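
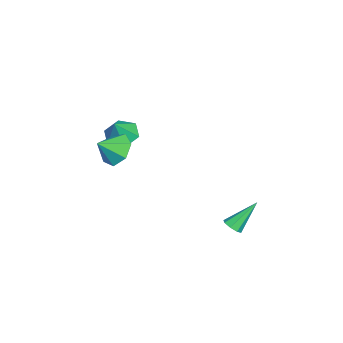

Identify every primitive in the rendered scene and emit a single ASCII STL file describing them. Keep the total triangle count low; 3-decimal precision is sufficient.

solid 
facet normal 0.364 -0.579 -0.730
outer loop
vertex 1.334 3.399 -2.399
vertex 0.838 3.1 -2.409
vertex 1.038 3.57 -2.682
endloop
endfacet
facet normal 0.532 0.845 -0.046
outer loop
vertex 1.334 3.399 -2.399
vertex 1.038 3.57 -2.682
vertex 0.122 4.24 -0.971
endloop
endfacet
facet normal 0.363 -0.579 -0.730
outer loop
vertex 1.038 3.57 -2.682
vertex 0.838 3.1 -2.409
vertex 0.625 3.466 -2.805
endloop
endfacet
facet normal -0.106 0.905 -0.411
outer loop
vertex 1.038 3.57 -2.682
vertex 0.625 3.466 -2.805
vertex 0.122 4.24 -0.971
endloop
endfacet
facet normal 0.363 -0.579 -0.730
outer loop
vertex 0.625 3.466 -2.805
vertex 0.838 3.1 -2.409
vertex 0.336 3.147 -2.696
endloop
endfacet
facet normal -0.739 0.524 -0.424
outer loop
vertex 0.625 3.466 -2.805
vertex 0.336 3.147 -2.696
vertex 0.122 4.24 -0.971
endloop
endfacet
facet normal 0.363 -0.579 -0.730
outer loop
vertex 0.336 3.147 -2.696
vertex 0.838 3.1 -2.409
vertex 0.341 2.801 -2.419
endloop
endfacet
facet normal -0.994 -0.075 -0.076
outer loop
vertex 0.336 3.147 -2.696
vertex 0.341 2.801 -2.419
vertex 0.122 4.24 -0.971
endloop
endfacet
facet normal 0.363 -0.578 -0.731
outer loop
vertex 0.341 2.801 -2.419
vertex 0.838 3.1 -2.409
vertex 0.637 2.629 -2.136
endloop
endfacet
facet normal -0.724 -0.541 0.428
outer loop
vertex 0.341 2.801 -2.419
vertex 0.637 2.629 -2.136
vertex 0.122 4.24 -0.971
endloop
endfacet
facet normal 0.364 -0.578 -0.730
outer loop
vertex 0.637 2.629 -2.136
vertex 0.838 3.1 -2.409
vertex 1.05 2.734 -2.013
endloop
endfacet
facet normal -0.084 -0.601 0.795
outer loop
vertex 0.637 2.629 -2.136
vertex 1.05 2.734 -2.013
vertex 0.122 4.24 -0.971
endloop
endfacet
facet normal 0.363 -0.580 -0.730
outer loop
vertex 1.05 2.734 -2.013
vertex 0.838 3.1 -2.409
vertex 1.339 3.052 -2.122
endloop
endfacet
facet normal 0.548 -0.221 0.807
outer loop
vertex 1.05 2.734 -2.013
vertex 1.339 3.052 -2.122
vertex 0.122 4.24 -0.971
endloop
endfacet
facet normal 0.363 -0.578 -0.731
outer loop
vertex 1.339 3.052 -2.122
vertex 0.838 3.1 -2.409
vertex 1.334 3.399 -2.399
endloop
endfacet
facet normal 0.804 0.378 0.459
outer loop
vertex 1.339 3.052 -2.122
vertex 1.334 3.399 -2.399
vertex 0.122 4.24 -0.971
endloop
endfacet
facet normal -0.532 0.150 -0.834
outer loop
vertex -2.42 -2.91 0.734
vertex -3.235 -3.23 1.196
vertex -2.999 -2.269 1.219
endloop
endfacet
facet normal 0.798 0.566 0.205
outer loop
vertex -2.42 -2.91 0.734
vertex -2.999 -2.269 1.219
vertex -2.465 -3.45 2.404
endloop
endfacet
facet normal -0.532 0.151 -0.833
outer loop
vertex -2.999 -2.269 1.219
vertex -3.235 -3.23 1.196
vertex -3.814 -2.59 1.681
endloop
endfacet
facet normal 0.099 0.727 0.680
outer loop
vertex -2.999 -2.269 1.219
vertex -3.814 -2.59 1.681
vertex -2.465 -3.45 2.404
endloop
endfacet
facet normal -0.531 0.151 -0.834
outer loop
vertex -3.814 -2.59 1.681
vertex -3.235 -3.23 1.196
vertex -4.05 -3.551 1.657
endloop
endfacet
facet normal -0.429 0.083 0.899
outer loop
vertex -3.814 -2.59 1.681
vertex -4.05 -3.551 1.657
vertex -2.465 -3.45 2.404
endloop
endfacet
facet normal -0.531 0.152 -0.833
outer loop
vertex -4.05 -3.551 1.657
vertex -3.235 -3.23 1.196
vertex -3.472 -4.191 1.172
endloop
endfacet
facet normal -0.258 -0.721 0.644
outer loop
vertex -4.05 -3.551 1.657
vertex -3.472 -4.191 1.172
vertex -2.465 -3.45 2.404
endloop
endfacet
facet normal -0.531 0.152 -0.834
outer loop
vertex -3.472 -4.191 1.172
vertex -3.235 -3.23 1.196
vertex -2.657 -3.871 0.711
endloop
endfacet
facet normal 0.442 -0.881 0.169
outer loop
vertex -3.472 -4.191 1.172
vertex -2.657 -3.871 0.711
vertex -2.465 -3.45 2.404
endloop
endfacet
facet normal -0.532 0.151 -0.833
outer loop
vertex -2.657 -3.871 0.711
vertex -3.235 -3.23 1.196
vertex -2.42 -2.91 0.734
endloop
endfacet
facet normal 0.970 -0.238 -0.051
outer loop
vertex -2.657 -3.871 0.711
vertex -2.42 -2.91 0.734
vertex -2.465 -3.45 2.404
endloop
endfacet
facet normal -0.476 0.645 -0.598
outer loop
vertex 2.685 -2.508 2.734
vertex 1.873 -2.504 3.384
vertex 2.709 -1.885 3.386
endloop
endfacet
facet normal 0.991 -0.113 0.072
outer loop
vertex 2.685 -2.508 2.734
vertex 2.709 -1.885 3.386
vertex 2.487 -3.336 4.156
endloop
endfacet
facet normal -0.476 0.645 -0.598
outer loop
vertex 2.709 -1.885 3.386
vertex 1.873 -2.504 3.384
vertex 2.103 -1.728 4.037
endloop
endfacet
facet normal 0.740 0.224 0.635
outer loop
vertex 2.709 -1.885 3.386
vertex 2.103 -1.728 4.037
vertex 2.487 -3.336 4.156
endloop
endfacet
facet normal -0.476 0.645 -0.598
outer loop
vertex 2.103 -1.728 4.037
vertex 1.873 -2.504 3.384
vertex 1.324 -2.156 4.196
endloop
endfacet
facet normal 0.142 0.107 0.984
outer loop
vertex 2.103 -1.728 4.037
vertex 1.324 -2.156 4.196
vertex 2.487 -3.336 4.156
endloop
endfacet
facet normal -0.476 0.645 -0.598
outer loop
vertex 1.324 -2.156 4.196
vertex 1.873 -2.504 3.384
vertex 0.959 -2.846 3.743
endloop
endfacet
facet normal -0.352 -0.376 0.857
outer loop
vertex 1.324 -2.156 4.196
vertex 0.959 -2.846 3.743
vertex 2.487 -3.336 4.156
endloop
endfacet
facet normal -0.476 0.644 -0.599
outer loop
vertex 0.959 -2.846 3.743
vertex 1.873 -2.504 3.384
vertex 1.282 -3.279 3.02
endloop
endfacet
facet normal -0.370 -0.860 0.350
outer loop
vertex 0.959 -2.846 3.743
vertex 1.282 -3.279 3.02
vertex 2.487 -3.336 4.156
endloop
endfacet
facet normal -0.476 0.644 -0.599
outer loop
vertex 1.282 -3.279 3.02
vertex 1.873 -2.504 3.384
vertex 2.05 -3.129 2.571
endloop
endfacet
facet normal 0.101 -0.983 -0.156
outer loop
vertex 1.282 -3.279 3.02
vertex 2.05 -3.129 2.571
vertex 2.487 -3.336 4.156
endloop
endfacet
facet normal -0.476 0.644 -0.599
outer loop
vertex 2.05 -3.129 2.571
vertex 1.873 -2.504 3.384
vertex 2.685 -2.508 2.734
endloop
endfacet
facet normal 0.707 -0.650 -0.280
outer loop
vertex 2.05 -3.129 2.571
vertex 2.685 -2.508 2.734
vertex 2.487 -3.336 4.156
endloop
endfacet

endsolid


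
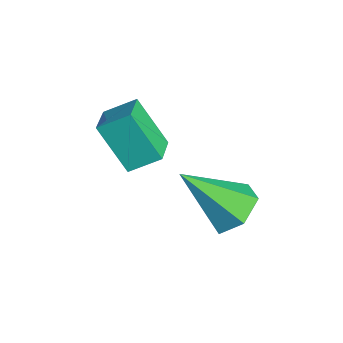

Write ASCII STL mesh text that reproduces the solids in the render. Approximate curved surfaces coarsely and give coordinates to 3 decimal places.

solid 
facet normal -0.452 -0.379 0.808
outer loop
vertex 1.106 -1.267 -0.074
vertex 0.141 -0.833 -0.41
vertex 0.895 -2.148 -0.605
endloop
endfacet
facet normal 0.869 -0.391 0.303
outer loop
vertex 1.659 -1.507 -1.97
vertex 1.106 -1.267 -0.074
vertex 0.895 -2.148 -0.605
endloop
endfacet
facet normal -0.452 -0.379 0.808
outer loop
vertex 0.895 -2.148 -0.605
vertex 0.141 -0.833 -0.41
vertex -0.07 -1.714 -0.941
endloop
endfacet
facet normal -0.201 -0.839 -0.506
outer loop
vertex -0.07 -1.714 -0.941
vertex 1.659 -1.507 -1.97
vertex 0.895 -2.148 -0.605
endloop
endfacet
facet normal 0.201 0.839 0.506
outer loop
vertex 1.106 -1.267 -0.074
vertex 0.905 -0.192 -1.775
vertex 0.141 -0.833 -0.41
endloop
endfacet
facet normal 0.869 -0.391 0.303
outer loop
vertex 1.87 -0.626 -1.439
vertex 1.106 -1.267 -0.074
vertex 1.659 -1.507 -1.97
endloop
endfacet
facet normal 0.201 0.839 0.506
outer loop
vertex 1.87 -0.626 -1.439
vertex 0.905 -0.192 -1.775
vertex 1.106 -1.267 -0.074
endloop
endfacet
facet normal -0.869 0.391 -0.303
outer loop
vertex 0.141 -0.833 -0.41
vertex 0.905 -0.192 -1.775
vertex -0.07 -1.714 -0.941
endloop
endfacet
facet normal -0.201 -0.839 -0.506
outer loop
vertex 0.694 -1.073 -2.306
vertex 1.659 -1.507 -1.97
vertex -0.07 -1.714 -0.941
endloop
endfacet
facet normal -0.869 0.391 -0.303
outer loop
vertex -0.07 -1.714 -0.941
vertex 0.905 -0.192 -1.775
vertex 0.694 -1.073 -2.306
endloop
endfacet
facet normal 0.452 0.379 -0.808
outer loop
vertex 0.694 -1.073 -2.306
vertex 1.87 -0.626 -1.439
vertex 1.659 -1.507 -1.97
endloop
endfacet
facet normal 0.452 0.379 -0.808
outer loop
vertex 0.905 -0.192 -1.775
vertex 1.87 -0.626 -1.439
vertex 0.694 -1.073 -2.306
endloop
endfacet
facet normal 0.203 0.651 -0.731
outer loop
vertex 2.773 0.679 -4.286
vertex 2.198 1.267 -3.922
vertex 3.064 1.273 -3.676
endloop
endfacet
facet normal 0.799 -0.575 0.179
outer loop
vertex 2.773 0.679 -4.286
vertex 3.064 1.273 -3.676
vertex 1.762 -0.127 -2.358
endloop
endfacet
facet normal 0.203 0.652 -0.731
outer loop
vertex 3.064 1.273 -3.676
vertex 2.198 1.267 -3.922
vertex 2.489 1.861 -3.311
endloop
endfacet
facet normal 0.627 0.138 0.766
outer loop
vertex 3.064 1.273 -3.676
vertex 2.489 1.861 -3.311
vertex 1.762 -0.127 -2.358
endloop
endfacet
facet normal 0.204 0.652 -0.731
outer loop
vertex 2.489 1.861 -3.311
vertex 2.198 1.267 -3.922
vertex 1.623 1.856 -3.557
endloop
endfacet
facet normal -0.241 0.490 0.838
outer loop
vertex 2.489 1.861 -3.311
vertex 1.623 1.856 -3.557
vertex 1.762 -0.127 -2.358
endloop
endfacet
facet normal 0.204 0.652 -0.731
outer loop
vertex 1.623 1.856 -3.557
vertex 2.198 1.267 -3.922
vertex 1.332 1.262 -4.168
endloop
endfacet
facet normal -0.938 0.129 0.322
outer loop
vertex 1.623 1.856 -3.557
vertex 1.332 1.262 -4.168
vertex 1.762 -0.127 -2.358
endloop
endfacet
facet normal 0.204 0.651 -0.731
outer loop
vertex 1.332 1.262 -4.168
vertex 2.198 1.267 -3.922
vertex 1.908 0.673 -4.532
endloop
endfacet
facet normal -0.766 -0.585 -0.267
outer loop
vertex 1.332 1.262 -4.168
vertex 1.908 0.673 -4.532
vertex 1.762 -0.127 -2.358
endloop
endfacet
facet normal 0.203 0.651 -0.731
outer loop
vertex 1.908 0.673 -4.532
vertex 2.198 1.267 -3.922
vertex 2.773 0.679 -4.286
endloop
endfacet
facet normal 0.102 -0.936 -0.337
outer loop
vertex 1.908 0.673 -4.532
vertex 2.773 0.679 -4.286
vertex 1.762 -0.127 -2.358
endloop
endfacet

endsolid


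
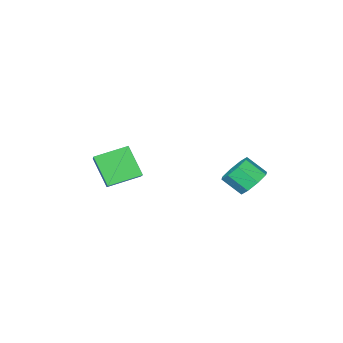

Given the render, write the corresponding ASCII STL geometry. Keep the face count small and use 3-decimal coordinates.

solid 
facet normal -0.406 0.655 -0.637
outer loop
vertex -2.653 1.997 -1.713
vertex -3.313 1.6 -1.701
vertex -3.019 2.182 -1.29
endloop
endfacet
facet normal 0.671 0.687 0.280
outer loop
vertex -2.653 1.997 -1.713
vertex -3.019 2.182 -1.29
vertex -2.207 1.276 -1.012
endloop
endfacet
facet normal 0.670 0.687 0.281
outer loop
vertex -2.207 1.276 -1.012
vertex -3.019 2.182 -1.29
vertex -2.574 1.461 -0.589
endloop
endfacet
facet normal 0.405 -0.655 0.638
outer loop
vertex -2.207 1.276 -1.012
vertex -2.574 1.461 -0.589
vertex -2.867 0.88 -0.999
endloop
endfacet
facet normal -0.405 0.655 -0.638
outer loop
vertex -3.019 2.182 -1.29
vertex -3.313 1.6 -1.701
vertex -3.558 2.026 -1.108
endloop
endfacet
facet normal 0.034 0.707 0.706
outer loop
vertex -3.019 2.182 -1.29
vertex -3.558 2.026 -1.108
vertex -2.574 1.461 -0.589
endloop
endfacet
facet normal 0.035 0.709 0.704
outer loop
vertex -2.574 1.461 -0.589
vertex -3.558 2.026 -1.108
vertex -3.112 1.306 -0.406
endloop
endfacet
facet normal 0.406 -0.655 0.638
outer loop
vertex -2.574 1.461 -0.589
vertex -3.112 1.306 -0.406
vertex -2.867 0.88 -0.999
endloop
endfacet
facet normal -0.405 0.655 -0.638
outer loop
vertex -3.558 2.026 -1.108
vertex -3.313 1.6 -1.701
vertex -3.953 1.621 -1.273
endloop
endfacet
facet normal -0.622 0.314 0.717
outer loop
vertex -3.558 2.026 -1.108
vertex -3.953 1.621 -1.273
vertex -3.112 1.306 -0.406
endloop
endfacet
facet normal -0.622 0.314 0.717
outer loop
vertex -3.112 1.306 -0.406
vertex -3.953 1.621 -1.273
vertex -3.507 0.901 -0.571
endloop
endfacet
facet normal 0.405 -0.655 0.638
outer loop
vertex -3.112 1.306 -0.406
vertex -3.507 0.901 -0.571
vertex -2.867 0.88 -0.999
endloop
endfacet
facet normal -0.405 0.655 -0.638
outer loop
vertex -3.953 1.621 -1.273
vertex -3.313 1.6 -1.701
vertex -3.973 1.204 -1.688
endloop
endfacet
facet normal -0.913 -0.264 0.309
outer loop
vertex -3.953 1.621 -1.273
vertex -3.973 1.204 -1.688
vertex -3.507 0.901 -0.571
endloop
endfacet
facet normal -0.913 -0.264 0.309
outer loop
vertex -3.507 0.901 -0.571
vertex -3.973 1.204 -1.688
vertex -3.527 0.483 -0.987
endloop
endfacet
facet normal 0.405 -0.655 0.638
outer loop
vertex -3.507 0.901 -0.571
vertex -3.527 0.483 -0.987
vertex -2.867 0.88 -0.999
endloop
endfacet
facet normal -0.405 0.655 -0.638
outer loop
vertex -3.973 1.204 -1.688
vertex -3.313 1.6 -1.701
vertex -3.606 1.019 -2.111
endloop
endfacet
facet normal -0.670 -0.687 -0.281
outer loop
vertex -3.973 1.204 -1.688
vertex -3.606 1.019 -2.111
vertex -3.527 0.483 -0.987
endloop
endfacet
facet normal -0.671 -0.687 -0.280
outer loop
vertex -3.527 0.483 -0.987
vertex -3.606 1.019 -2.111
vertex -3.161 0.298 -1.41
endloop
endfacet
facet normal 0.406 -0.655 0.637
outer loop
vertex -3.527 0.483 -0.987
vertex -3.161 0.298 -1.41
vertex -2.867 0.88 -0.999
endloop
endfacet
facet normal -0.406 0.655 -0.638
outer loop
vertex -3.606 1.019 -2.111
vertex -3.313 1.6 -1.701
vertex -3.068 1.174 -2.294
endloop
endfacet
facet normal -0.036 -0.708 -0.705
outer loop
vertex -3.606 1.019 -2.111
vertex -3.068 1.174 -2.294
vertex -3.161 0.298 -1.41
endloop
endfacet
facet normal -0.033 -0.708 -0.705
outer loop
vertex -3.161 0.298 -1.41
vertex -3.068 1.174 -2.294
vertex -2.622 0.454 -1.592
endloop
endfacet
facet normal 0.405 -0.655 0.638
outer loop
vertex -3.161 0.298 -1.41
vertex -2.622 0.454 -1.592
vertex -2.867 0.88 -0.999
endloop
endfacet
facet normal -0.405 0.655 -0.638
outer loop
vertex -3.068 1.174 -2.294
vertex -3.313 1.6 -1.701
vertex -2.673 1.579 -2.129
endloop
endfacet
facet normal 0.622 -0.314 -0.717
outer loop
vertex -3.068 1.174 -2.294
vertex -2.673 1.579 -2.129
vertex -2.622 0.454 -1.592
endloop
endfacet
facet normal 0.622 -0.314 -0.717
outer loop
vertex -2.622 0.454 -1.592
vertex -2.673 1.579 -2.129
vertex -2.227 0.859 -1.427
endloop
endfacet
facet normal 0.405 -0.655 0.638
outer loop
vertex -2.622 0.454 -1.592
vertex -2.227 0.859 -1.427
vertex -2.867 0.88 -0.999
endloop
endfacet
facet normal -0.405 0.655 -0.638
outer loop
vertex -2.673 1.579 -2.129
vertex -3.313 1.6 -1.701
vertex -2.653 1.997 -1.713
endloop
endfacet
facet normal 0.913 0.264 -0.309
outer loop
vertex -2.673 1.579 -2.129
vertex -2.653 1.997 -1.713
vertex -2.227 0.859 -1.427
endloop
endfacet
facet normal 0.913 0.264 -0.309
outer loop
vertex -2.227 0.859 -1.427
vertex -2.653 1.997 -1.713
vertex -2.207 1.276 -1.012
endloop
endfacet
facet normal 0.405 -0.655 0.638
outer loop
vertex -2.227 0.859 -1.427
vertex -2.207 1.276 -1.012
vertex -2.867 0.88 -0.999
endloop
endfacet
facet normal -0.879 0.381 0.286
outer loop
vertex 1.396 -0.447 1.149
vertex 1.395 0.469 -0.075
vertex 0.51 -1.757 0.17
endloop
endfacet
facet normal 0.001 -0.599 0.801
outer loop
vertex 1.785 -2.309 -0.245
vertex 1.396 -0.447 1.149
vertex 0.51 -1.757 0.17
endloop
endfacet
facet normal -0.879 0.381 0.286
outer loop
vertex 0.51 -1.757 0.17
vertex 1.395 0.469 -0.075
vertex 0.509 -0.84 -1.055
endloop
endfacet
facet normal -0.476 -0.704 -0.527
outer loop
vertex 0.509 -0.84 -1.055
vertex 1.785 -2.309 -0.245
vertex 0.51 -1.757 0.17
endloop
endfacet
facet normal 0.476 0.704 0.527
outer loop
vertex 1.396 -0.447 1.149
vertex 2.67 -0.083 -0.49
vertex 1.395 0.469 -0.075
endloop
endfacet
facet normal -0.000 -0.599 0.801
outer loop
vertex 2.671 -1.0 0.735
vertex 1.396 -0.447 1.149
vertex 1.785 -2.309 -0.245
endloop
endfacet
facet normal 0.476 0.704 0.527
outer loop
vertex 2.671 -1.0 0.735
vertex 2.67 -0.083 -0.49
vertex 1.396 -0.447 1.149
endloop
endfacet
facet normal -0.001 0.600 -0.800
outer loop
vertex 1.395 0.469 -0.075
vertex 2.67 -0.083 -0.49
vertex 0.509 -0.84 -1.055
endloop
endfacet
facet normal -0.476 -0.704 -0.527
outer loop
vertex 1.784 -1.393 -1.469
vertex 1.785 -2.309 -0.245
vertex 0.509 -0.84 -1.055
endloop
endfacet
facet normal -0.000 0.599 -0.801
outer loop
vertex 0.509 -0.84 -1.055
vertex 2.67 -0.083 -0.49
vertex 1.784 -1.393 -1.469
endloop
endfacet
facet normal 0.879 -0.381 -0.286
outer loop
vertex 1.784 -1.393 -1.469
vertex 2.671 -1.0 0.735
vertex 1.785 -2.309 -0.245
endloop
endfacet
facet normal 0.879 -0.381 -0.286
outer loop
vertex 2.67 -0.083 -0.49
vertex 2.671 -1.0 0.735
vertex 1.784 -1.393 -1.469
endloop
endfacet

endsolid


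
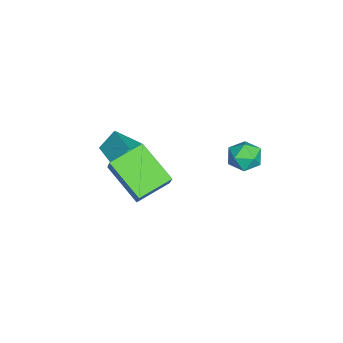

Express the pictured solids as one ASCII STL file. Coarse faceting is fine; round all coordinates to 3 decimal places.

solid 
facet normal -0.872 -0.447 -0.197
outer loop
vertex -1.304 -4.63 -3.481
vertex -1.756 -4.065 -2.762
vertex -1.605 -3.605 -4.476
endloop
endfacet
facet normal 0.443 -0.554 -0.705
outer loop
vertex -0.104 -2.835 -4.138
vertex -1.304 -4.63 -3.481
vertex -1.605 -3.605 -4.476
endloop
endfacet
facet normal -0.872 -0.447 -0.197
outer loop
vertex -1.605 -3.605 -4.476
vertex -1.756 -4.065 -2.762
vertex -2.057 -3.04 -3.757
endloop
endfacet
facet normal -0.207 0.702 -0.682
outer loop
vertex -2.057 -3.04 -3.757
vertex -0.104 -2.835 -4.138
vertex -1.605 -3.605 -4.476
endloop
endfacet
facet normal 0.207 -0.702 0.682
outer loop
vertex -1.304 -4.63 -3.481
vertex -0.255 -3.295 -2.424
vertex -1.756 -4.065 -2.762
endloop
endfacet
facet normal 0.443 -0.554 -0.705
outer loop
vertex 0.197 -3.86 -3.143
vertex -1.304 -4.63 -3.481
vertex -0.104 -2.835 -4.138
endloop
endfacet
facet normal 0.207 -0.702 0.682
outer loop
vertex 0.197 -3.86 -3.143
vertex -0.255 -3.295 -2.424
vertex -1.304 -4.63 -3.481
endloop
endfacet
facet normal -0.443 0.554 0.705
outer loop
vertex -1.756 -4.065 -2.762
vertex -0.255 -3.295 -2.424
vertex -2.057 -3.04 -3.757
endloop
endfacet
facet normal -0.207 0.702 -0.682
outer loop
vertex -0.556 -2.27 -3.419
vertex -0.104 -2.835 -4.138
vertex -2.057 -3.04 -3.757
endloop
endfacet
facet normal -0.443 0.554 0.705
outer loop
vertex -2.057 -3.04 -3.757
vertex -0.255 -3.295 -2.424
vertex -0.556 -2.27 -3.419
endloop
endfacet
facet normal 0.872 0.447 0.197
outer loop
vertex -0.556 -2.27 -3.419
vertex 0.197 -3.86 -3.143
vertex -0.104 -2.835 -4.138
endloop
endfacet
facet normal 0.872 0.447 0.197
outer loop
vertex -0.255 -3.295 -2.424
vertex 0.197 -3.86 -3.143
vertex -0.556 -2.27 -3.419
endloop
endfacet
facet normal 0.140 0.585 0.798
outer loop
vertex -0.289 1.76 -1.931
vertex -0.063 1.159 -1.53
vertex 0.443 1.567 -1.918
endloop
endfacet
facet normal 0.247 0.950 0.193
outer loop
vertex -0.289 1.76 -1.931
vertex 0.443 1.567 -1.918
vertex 0.12 1.783 -2.568
endloop
endfacet
facet normal -0.352 0.916 -0.193
outer loop
vertex -0.289 1.76 -1.931
vertex 0.12 1.783 -2.568
vertex -0.586 1.509 -2.581
endloop
endfacet
facet normal -0.829 0.531 0.174
outer loop
vertex -0.289 1.76 -1.931
vertex -0.586 1.509 -2.581
vertex -0.699 1.123 -1.94
endloop
endfacet
facet normal -0.525 0.327 0.786
outer loop
vertex -0.289 1.76 -1.931
vertex -0.699 1.123 -1.94
vertex -0.063 1.159 -1.53
endloop
endfacet
facet normal 0.764 0.622 -0.173
outer loop
vertex 0.12 1.783 -2.568
vertex 0.443 1.567 -1.918
vertex 0.599 1.197 -2.56
endloop
endfacet
facet normal 0.592 0.033 0.806
outer loop
vertex 0.443 1.567 -1.918
vertex -0.063 1.159 -1.53
vertex 0.486 0.811 -1.919
endloop
endfacet
facet normal -0.484 -0.385 0.785
outer loop
vertex -0.063 1.159 -1.53
vertex -0.699 1.123 -1.94
vertex -0.22 0.537 -1.932
endloop
endfacet
facet normal -0.977 -0.055 -0.206
outer loop
vertex -0.699 1.123 -1.94
vertex -0.586 1.509 -2.581
vertex -0.543 0.753 -2.582
endloop
endfacet
facet normal -0.205 0.567 -0.797
outer loop
vertex -0.586 1.509 -2.581
vertex 0.12 1.783 -2.568
vertex -0.037 1.161 -2.97
endloop
endfacet
facet normal 0.829 -0.531 -0.174
outer loop
vertex 0.189 0.56 -2.569
vertex 0.599 1.197 -2.56
vertex 0.486 0.811 -1.919
endloop
endfacet
facet normal 0.352 -0.916 0.193
outer loop
vertex 0.189 0.56 -2.569
vertex 0.486 0.811 -1.919
vertex -0.22 0.537 -1.932
endloop
endfacet
facet normal -0.247 -0.950 -0.193
outer loop
vertex 0.189 0.56 -2.569
vertex -0.22 0.537 -1.932
vertex -0.543 0.753 -2.582
endloop
endfacet
facet normal -0.140 -0.585 -0.798
outer loop
vertex 0.189 0.56 -2.569
vertex -0.543 0.753 -2.582
vertex -0.037 1.161 -2.97
endloop
endfacet
facet normal 0.525 -0.327 -0.786
outer loop
vertex 0.189 0.56 -2.569
vertex -0.037 1.161 -2.97
vertex 0.599 1.197 -2.56
endloop
endfacet
facet normal 0.977 0.055 0.206
outer loop
vertex 0.486 0.811 -1.919
vertex 0.599 1.197 -2.56
vertex 0.443 1.567 -1.918
endloop
endfacet
facet normal 0.205 -0.567 0.797
outer loop
vertex -0.22 0.537 -1.932
vertex 0.486 0.811 -1.919
vertex -0.063 1.159 -1.53
endloop
endfacet
facet normal -0.764 -0.622 0.173
outer loop
vertex -0.543 0.753 -2.582
vertex -0.22 0.537 -1.932
vertex -0.699 1.123 -1.94
endloop
endfacet
facet normal -0.592 -0.033 -0.806
outer loop
vertex -0.037 1.161 -2.97
vertex -0.543 0.753 -2.582
vertex -0.586 1.509 -2.581
endloop
endfacet
facet normal 0.484 0.385 -0.785
outer loop
vertex 0.599 1.197 -2.56
vertex -0.037 1.161 -2.97
vertex 0.12 1.783 -2.568
endloop
endfacet
facet normal -0.608 0.749 0.262
outer loop
vertex 0.631 -2.656 -1.216
vertex 1.731 -1.416 -2.205
vertex 0.079 -2.818 -2.033
endloop
endfacet
facet normal -0.570 -0.642 0.512
outer loop
vertex 1.009 -3.964 -2.435
vertex 0.631 -2.656 -1.216
vertex 0.079 -2.818 -2.033
endloop
endfacet
facet normal -0.608 0.749 0.263
outer loop
vertex 0.079 -2.818 -2.033
vertex 1.731 -1.416 -2.205
vertex 1.178 -1.578 -3.022
endloop
endfacet
facet normal -0.553 -0.162 -0.817
outer loop
vertex 1.178 -1.578 -3.022
vertex 1.009 -3.964 -2.435
vertex 0.079 -2.818 -2.033
endloop
endfacet
facet normal 0.553 0.162 0.818
outer loop
vertex 0.631 -2.656 -1.216
vertex 2.661 -2.562 -2.607
vertex 1.731 -1.416 -2.205
endloop
endfacet
facet normal -0.569 -0.642 0.513
outer loop
vertex 1.562 -3.802 -1.618
vertex 0.631 -2.656 -1.216
vertex 1.009 -3.964 -2.435
endloop
endfacet
facet normal 0.553 0.162 0.817
outer loop
vertex 1.562 -3.802 -1.618
vertex 2.661 -2.562 -2.607
vertex 0.631 -2.656 -1.216
endloop
endfacet
facet normal 0.570 0.642 -0.513
outer loop
vertex 1.731 -1.416 -2.205
vertex 2.661 -2.562 -2.607
vertex 1.178 -1.578 -3.022
endloop
endfacet
facet normal -0.552 -0.162 -0.818
outer loop
vertex 2.109 -2.724 -3.424
vertex 1.009 -3.964 -2.435
vertex 1.178 -1.578 -3.022
endloop
endfacet
facet normal 0.570 0.643 -0.512
outer loop
vertex 1.178 -1.578 -3.022
vertex 2.661 -2.562 -2.607
vertex 2.109 -2.724 -3.424
endloop
endfacet
facet normal 0.608 -0.749 -0.263
outer loop
vertex 2.109 -2.724 -3.424
vertex 1.562 -3.802 -1.618
vertex 1.009 -3.964 -2.435
endloop
endfacet
facet normal 0.609 -0.749 -0.263
outer loop
vertex 2.661 -2.562 -2.607
vertex 1.562 -3.802 -1.618
vertex 2.109 -2.724 -3.424
endloop
endfacet

endsolid


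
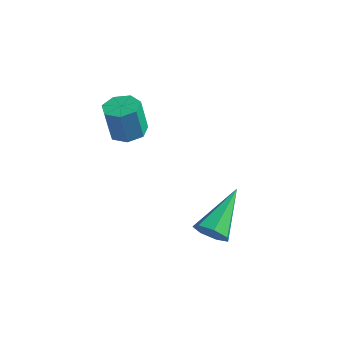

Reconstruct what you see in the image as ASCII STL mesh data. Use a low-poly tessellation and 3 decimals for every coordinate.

solid 
facet normal 0.110 0.132 -0.985
outer loop
vertex 0.725 -2.427 -0.15
vertex 0.28 -2.875 -0.26
vertex 0.201 -2.244 -0.184
endloop
endfacet
facet normal 0.316 0.935 0.162
outer loop
vertex 0.725 -2.427 -0.15
vertex 0.201 -2.244 -0.184
vertex 0.584 -2.598 1.111
endloop
endfacet
facet normal 0.317 0.935 0.162
outer loop
vertex 0.584 -2.598 1.111
vertex 0.201 -2.244 -0.184
vertex 0.061 -2.415 1.077
endloop
endfacet
facet normal -0.111 -0.134 0.985
outer loop
vertex 0.584 -2.598 1.111
vertex 0.061 -2.415 1.077
vertex 0.14 -3.045 1.0
endloop
endfacet
facet normal 0.110 0.132 -0.985
outer loop
vertex 0.201 -2.244 -0.184
vertex 0.28 -2.875 -0.26
vertex -0.262 -2.536 -0.275
endloop
endfacet
facet normal -0.540 0.840 0.054
outer loop
vertex 0.201 -2.244 -0.184
vertex -0.262 -2.536 -0.275
vertex 0.061 -2.415 1.077
endloop
endfacet
facet normal -0.539 0.840 0.054
outer loop
vertex 0.061 -2.415 1.077
vertex -0.262 -2.536 -0.275
vertex -0.403 -2.707 0.986
endloop
endfacet
facet normal -0.109 -0.134 0.985
outer loop
vertex 0.061 -2.415 1.077
vertex -0.403 -2.707 0.986
vertex 0.14 -3.045 1.0
endloop
endfacet
facet normal 0.110 0.133 -0.985
outer loop
vertex -0.262 -2.536 -0.275
vertex 0.28 -2.875 -0.26
vertex -0.317 -3.083 -0.355
endloop
endfacet
facet normal -0.989 0.113 -0.095
outer loop
vertex -0.262 -2.536 -0.275
vertex -0.317 -3.083 -0.355
vertex -0.403 -2.707 0.986
endloop
endfacet
facet normal -0.989 0.114 -0.095
outer loop
vertex -0.403 -2.707 0.986
vertex -0.317 -3.083 -0.355
vertex -0.458 -3.253 0.905
endloop
endfacet
facet normal -0.109 -0.135 0.985
outer loop
vertex -0.403 -2.707 0.986
vertex -0.458 -3.253 0.905
vertex 0.14 -3.045 1.0
endloop
endfacet
facet normal 0.110 0.134 -0.985
outer loop
vertex -0.317 -3.083 -0.355
vertex 0.28 -2.875 -0.26
vertex 0.078 -3.473 -0.364
endloop
endfacet
facet normal -0.694 -0.699 -0.172
outer loop
vertex -0.317 -3.083 -0.355
vertex 0.078 -3.473 -0.364
vertex -0.458 -3.253 0.905
endloop
endfacet
facet normal -0.695 -0.698 -0.172
outer loop
vertex -0.458 -3.253 0.905
vertex 0.078 -3.473 -0.364
vertex -0.063 -3.644 0.897
endloop
endfacet
facet normal -0.111 -0.132 0.985
outer loop
vertex -0.458 -3.253 0.905
vertex -0.063 -3.644 0.897
vertex 0.14 -3.045 1.0
endloop
endfacet
facet normal 0.110 0.134 -0.985
outer loop
vertex 0.078 -3.473 -0.364
vertex 0.28 -2.875 -0.26
vertex 0.625 -3.413 -0.295
endloop
endfacet
facet normal 0.123 -0.985 -0.120
outer loop
vertex 0.078 -3.473 -0.364
vertex 0.625 -3.413 -0.295
vertex -0.063 -3.644 0.897
endloop
endfacet
facet normal 0.125 -0.985 -0.119
outer loop
vertex -0.063 -3.644 0.897
vertex 0.625 -3.413 -0.295
vertex 0.485 -3.583 0.966
endloop
endfacet
facet normal -0.109 -0.132 0.985
outer loop
vertex -0.063 -3.644 0.897
vertex 0.485 -3.583 0.966
vertex 0.14 -3.045 1.0
endloop
endfacet
facet normal 0.109 0.134 -0.985
outer loop
vertex 0.625 -3.413 -0.295
vertex 0.28 -2.875 -0.26
vertex 0.913 -2.947 -0.2
endloop
endfacet
facet normal 0.848 -0.529 0.023
outer loop
vertex 0.625 -3.413 -0.295
vertex 0.913 -2.947 -0.2
vertex 0.485 -3.583 0.966
endloop
endfacet
facet normal 0.848 -0.530 0.022
outer loop
vertex 0.485 -3.583 0.966
vertex 0.913 -2.947 -0.2
vertex 0.773 -3.118 1.061
endloop
endfacet
facet normal -0.110 -0.133 0.985
outer loop
vertex 0.485 -3.583 0.966
vertex 0.773 -3.118 1.061
vertex 0.14 -3.045 1.0
endloop
endfacet
facet normal 0.109 0.134 -0.985
outer loop
vertex 0.913 -2.947 -0.2
vertex 0.28 -2.875 -0.26
vertex 0.725 -2.427 -0.15
endloop
endfacet
facet normal 0.935 0.324 0.148
outer loop
vertex 0.913 -2.947 -0.2
vertex 0.725 -2.427 -0.15
vertex 0.773 -3.118 1.061
endloop
endfacet
facet normal 0.934 0.325 0.149
outer loop
vertex 0.773 -3.118 1.061
vertex 0.725 -2.427 -0.15
vertex 0.584 -2.598 1.111
endloop
endfacet
facet normal -0.110 -0.135 0.985
outer loop
vertex 0.773 -3.118 1.061
vertex 0.584 -2.598 1.111
vertex 0.14 -3.045 1.0
endloop
endfacet
facet normal 0.060 -0.864 -0.500
outer loop
vertex 4.063 -2.869 -3.971
vertex 3.568 -3.098 -3.635
vertex 3.561 -2.778 -4.189
endloop
endfacet
facet normal 0.387 0.703 -0.597
outer loop
vertex 4.063 -2.869 -3.971
vertex 3.561 -2.778 -4.189
vertex 3.452 -1.422 -2.665
endloop
endfacet
facet normal 0.059 -0.864 -0.500
outer loop
vertex 3.561 -2.778 -4.189
vertex 3.568 -3.098 -3.635
vertex 3.064 -2.927 -3.99
endloop
endfacet
facet normal -0.442 0.654 -0.614
outer loop
vertex 3.561 -2.778 -4.189
vertex 3.064 -2.927 -3.99
vertex 3.452 -1.422 -2.665
endloop
endfacet
facet normal 0.059 -0.864 -0.500
outer loop
vertex 3.064 -2.927 -3.99
vertex 3.568 -3.098 -3.635
vertex 2.947 -3.205 -3.524
endloop
endfacet
facet normal -0.952 0.299 -0.061
outer loop
vertex 3.064 -2.927 -3.99
vertex 2.947 -3.205 -3.524
vertex 3.452 -1.422 -2.665
endloop
endfacet
facet normal 0.059 -0.864 -0.501
outer loop
vertex 2.947 -3.205 -3.524
vertex 3.568 -3.098 -3.635
vertex 3.298 -3.403 -3.141
endloop
endfacet
facet normal -0.758 -0.096 0.645
outer loop
vertex 2.947 -3.205 -3.524
vertex 3.298 -3.403 -3.141
vertex 3.452 -1.422 -2.665
endloop
endfacet
facet normal 0.061 -0.864 -0.500
outer loop
vertex 3.298 -3.403 -3.141
vertex 3.568 -3.098 -3.635
vertex 3.852 -3.37 -3.13
endloop
endfacet
facet normal -0.005 -0.233 0.972
outer loop
vertex 3.298 -3.403 -3.141
vertex 3.852 -3.37 -3.13
vertex 3.452 -1.422 -2.665
endloop
endfacet
facet normal 0.059 -0.865 -0.499
outer loop
vertex 3.852 -3.37 -3.13
vertex 3.568 -3.098 -3.635
vertex 4.193 -3.133 -3.5
endloop
endfacet
facet normal 0.738 -0.009 0.674
outer loop
vertex 3.852 -3.37 -3.13
vertex 4.193 -3.133 -3.5
vertex 3.452 -1.422 -2.665
endloop
endfacet
facet normal 0.060 -0.864 -0.501
outer loop
vertex 4.193 -3.133 -3.5
vertex 3.568 -3.098 -3.635
vertex 4.063 -2.869 -3.971
endloop
endfacet
facet normal 0.913 0.407 -0.024
outer loop
vertex 4.193 -3.133 -3.5
vertex 4.063 -2.869 -3.971
vertex 3.452 -1.422 -2.665
endloop
endfacet

endsolid


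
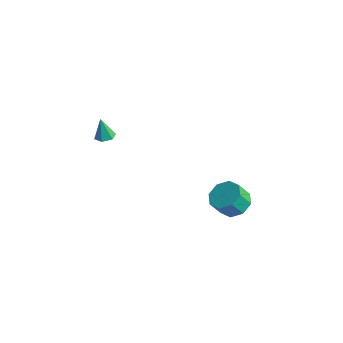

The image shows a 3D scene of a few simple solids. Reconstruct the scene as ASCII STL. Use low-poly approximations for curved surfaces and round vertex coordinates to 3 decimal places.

solid 
facet normal 0.170 0.080 -0.982
outer loop
vertex -0.031 -3.217 2.906
vertex -0.58 -3.268 2.807
vertex -0.356 -2.761 2.887
endloop
endfacet
facet normal 0.685 0.510 0.519
outer loop
vertex -0.031 -3.217 2.906
vertex -0.356 -2.761 2.887
vertex -0.8 -3.372 4.073
endloop
endfacet
facet normal 0.172 0.079 -0.982
outer loop
vertex -0.356 -2.761 2.887
vertex -0.58 -3.268 2.807
vertex -0.905 -2.812 2.787
endloop
endfacet
facet normal -0.157 0.901 0.405
outer loop
vertex -0.356 -2.761 2.887
vertex -0.905 -2.812 2.787
vertex -0.8 -3.372 4.073
endloop
endfacet
facet normal 0.172 0.079 -0.982
outer loop
vertex -0.905 -2.812 2.787
vertex -0.58 -3.268 2.807
vertex -1.128 -3.319 2.707
endloop
endfacet
facet normal -0.904 0.361 0.231
outer loop
vertex -0.905 -2.812 2.787
vertex -1.128 -3.319 2.707
vertex -0.8 -3.372 4.073
endloop
endfacet
facet normal 0.172 0.081 -0.982
outer loop
vertex -1.128 -3.319 2.707
vertex -0.58 -3.268 2.807
vertex -0.804 -3.775 2.726
endloop
endfacet
facet normal -0.806 -0.566 0.172
outer loop
vertex -1.128 -3.319 2.707
vertex -0.804 -3.775 2.726
vertex -0.8 -3.372 4.073
endloop
endfacet
facet normal 0.171 0.081 -0.982
outer loop
vertex -0.804 -3.775 2.726
vertex -0.58 -3.268 2.807
vertex -0.255 -3.724 2.826
endloop
endfacet
facet normal 0.037 -0.957 0.286
outer loop
vertex -0.804 -3.775 2.726
vertex -0.255 -3.724 2.826
vertex -0.8 -3.372 4.073
endloop
endfacet
facet normal 0.170 0.080 -0.982
outer loop
vertex -0.255 -3.724 2.826
vertex -0.58 -3.268 2.807
vertex -0.031 -3.217 2.906
endloop
endfacet
facet normal 0.783 -0.419 0.460
outer loop
vertex -0.255 -3.724 2.826
vertex -0.031 -3.217 2.906
vertex -0.8 -3.372 4.073
endloop
endfacet
facet normal 0.104 0.548 -0.830
outer loop
vertex 3.18 3.323 -3.658
vertex 2.332 2.969 -3.998
vertex 2.592 3.742 -3.455
endloop
endfacet
facet normal 0.612 0.623 0.487
outer loop
vertex 3.18 3.323 -3.658
vertex 2.592 3.742 -3.455
vertex 3.056 2.666 -2.662
endloop
endfacet
facet normal 0.612 0.623 0.487
outer loop
vertex 3.056 2.666 -2.662
vertex 2.592 3.742 -3.455
vertex 2.468 3.085 -2.459
endloop
endfacet
facet normal -0.104 -0.548 0.830
outer loop
vertex 3.056 2.666 -2.662
vertex 2.468 3.085 -2.459
vertex 2.208 2.311 -3.002
endloop
endfacet
facet normal 0.104 0.548 -0.830
outer loop
vertex 2.592 3.742 -3.455
vertex 2.332 2.969 -3.998
vertex 1.852 3.708 -3.57
endloop
endfacet
facet normal -0.122 0.835 0.536
outer loop
vertex 2.592 3.742 -3.455
vertex 1.852 3.708 -3.57
vertex 2.468 3.085 -2.459
endloop
endfacet
facet normal -0.122 0.836 0.536
outer loop
vertex 2.468 3.085 -2.459
vertex 1.852 3.708 -3.57
vertex 1.727 3.051 -2.574
endloop
endfacet
facet normal -0.104 -0.548 0.830
outer loop
vertex 2.468 3.085 -2.459
vertex 1.727 3.051 -2.574
vertex 2.208 2.311 -3.002
endloop
endfacet
facet normal 0.104 0.548 -0.830
outer loop
vertex 1.852 3.708 -3.57
vertex 2.332 2.969 -3.998
vertex 1.393 3.241 -3.936
endloop
endfacet
facet normal -0.784 0.559 0.270
outer loop
vertex 1.852 3.708 -3.57
vertex 1.393 3.241 -3.936
vertex 1.727 3.051 -2.574
endloop
endfacet
facet normal -0.785 0.558 0.270
outer loop
vertex 1.727 3.051 -2.574
vertex 1.393 3.241 -3.936
vertex 1.268 2.583 -2.94
endloop
endfacet
facet normal -0.104 -0.548 0.830
outer loop
vertex 1.727 3.051 -2.574
vertex 1.268 2.583 -2.94
vertex 2.208 2.311 -3.002
endloop
endfacet
facet normal 0.104 0.547 -0.830
outer loop
vertex 1.393 3.241 -3.936
vertex 2.332 2.969 -3.998
vertex 1.484 2.614 -4.338
endloop
endfacet
facet normal -0.987 -0.045 -0.154
outer loop
vertex 1.393 3.241 -3.936
vertex 1.484 2.614 -4.338
vertex 1.268 2.583 -2.94
endloop
endfacet
facet normal -0.987 -0.046 -0.154
outer loop
vertex 1.268 2.583 -2.94
vertex 1.484 2.614 -4.338
vertex 1.36 1.957 -3.342
endloop
endfacet
facet normal -0.104 -0.548 0.830
outer loop
vertex 1.268 2.583 -2.94
vertex 1.36 1.957 -3.342
vertex 2.208 2.311 -3.002
endloop
endfacet
facet normal 0.104 0.548 -0.830
outer loop
vertex 1.484 2.614 -4.338
vertex 2.332 2.969 -3.998
vertex 2.072 2.195 -4.541
endloop
endfacet
facet normal -0.612 -0.623 -0.487
outer loop
vertex 1.484 2.614 -4.338
vertex 2.072 2.195 -4.541
vertex 1.36 1.957 -3.342
endloop
endfacet
facet normal -0.612 -0.623 -0.487
outer loop
vertex 1.36 1.957 -3.342
vertex 2.072 2.195 -4.541
vertex 1.948 1.538 -3.545
endloop
endfacet
facet normal -0.104 -0.548 0.830
outer loop
vertex 1.36 1.957 -3.342
vertex 1.948 1.538 -3.545
vertex 2.208 2.311 -3.002
endloop
endfacet
facet normal 0.104 0.548 -0.830
outer loop
vertex 2.072 2.195 -4.541
vertex 2.332 2.969 -3.998
vertex 2.813 2.229 -4.426
endloop
endfacet
facet normal 0.122 -0.835 -0.536
outer loop
vertex 2.072 2.195 -4.541
vertex 2.813 2.229 -4.426
vertex 1.948 1.538 -3.545
endloop
endfacet
facet normal 0.122 -0.835 -0.536
outer loop
vertex 1.948 1.538 -3.545
vertex 2.813 2.229 -4.426
vertex 2.688 1.572 -3.43
endloop
endfacet
facet normal -0.104 -0.548 0.830
outer loop
vertex 1.948 1.538 -3.545
vertex 2.688 1.572 -3.43
vertex 2.208 2.311 -3.002
endloop
endfacet
facet normal 0.104 0.548 -0.830
outer loop
vertex 2.813 2.229 -4.426
vertex 2.332 2.969 -3.998
vertex 3.272 2.697 -4.06
endloop
endfacet
facet normal 0.784 -0.558 -0.270
outer loop
vertex 2.813 2.229 -4.426
vertex 3.272 2.697 -4.06
vertex 2.688 1.572 -3.43
endloop
endfacet
facet normal 0.784 -0.559 -0.271
outer loop
vertex 2.688 1.572 -3.43
vertex 3.272 2.697 -4.06
vertex 3.147 2.039 -3.064
endloop
endfacet
facet normal -0.104 -0.548 0.830
outer loop
vertex 2.688 1.572 -3.43
vertex 3.147 2.039 -3.064
vertex 2.208 2.311 -3.002
endloop
endfacet
facet normal 0.104 0.548 -0.830
outer loop
vertex 3.272 2.697 -4.06
vertex 2.332 2.969 -3.998
vertex 3.18 3.323 -3.658
endloop
endfacet
facet normal 0.987 0.046 0.154
outer loop
vertex 3.272 2.697 -4.06
vertex 3.18 3.323 -3.658
vertex 3.147 2.039 -3.064
endloop
endfacet
facet normal 0.987 0.045 0.153
outer loop
vertex 3.147 2.039 -3.064
vertex 3.18 3.323 -3.658
vertex 3.056 2.666 -2.662
endloop
endfacet
facet normal -0.104 -0.547 0.830
outer loop
vertex 3.147 2.039 -3.064
vertex 3.056 2.666 -2.662
vertex 2.208 2.311 -3.002
endloop
endfacet

endsolid


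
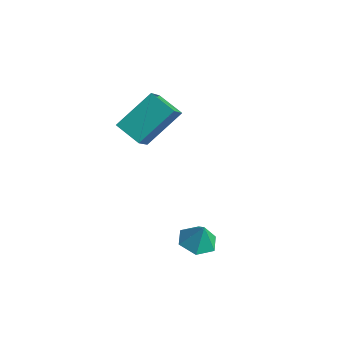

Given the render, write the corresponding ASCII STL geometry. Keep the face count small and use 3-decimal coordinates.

solid 
facet normal -0.305 -0.067 -0.950
outer loop
vertex 1.058 -1.589 -2.314
vertex 0.296 -1.826 -2.053
vertex 0.466 -1.011 -2.165
endloop
endfacet
facet normal 0.702 0.637 0.318
outer loop
vertex 1.058 -1.589 -2.314
vertex 0.466 -1.011 -2.165
vertex 0.624 -1.754 -1.027
endloop
endfacet
facet normal -0.305 -0.067 -0.950
outer loop
vertex 0.466 -1.011 -2.165
vertex 0.296 -1.826 -2.053
vertex -0.296 -1.249 -1.904
endloop
endfacet
facet normal -0.070 0.831 0.552
outer loop
vertex 0.466 -1.011 -2.165
vertex -0.296 -1.249 -1.904
vertex 0.624 -1.754 -1.027
endloop
endfacet
facet normal -0.304 -0.067 -0.950
outer loop
vertex -0.296 -1.249 -1.904
vertex 0.296 -1.826 -2.053
vertex -0.467 -2.063 -1.792
endloop
endfacet
facet normal -0.602 0.232 0.764
outer loop
vertex -0.296 -1.249 -1.904
vertex -0.467 -2.063 -1.792
vertex 0.624 -1.754 -1.027
endloop
endfacet
facet normal -0.304 -0.067 -0.950
outer loop
vertex -0.467 -2.063 -1.792
vertex 0.296 -1.826 -2.053
vertex 0.125 -2.641 -1.941
endloop
endfacet
facet normal -0.362 -0.562 0.743
outer loop
vertex -0.467 -2.063 -1.792
vertex 0.125 -2.641 -1.941
vertex 0.624 -1.754 -1.027
endloop
endfacet
facet normal -0.305 -0.067 -0.950
outer loop
vertex 0.125 -2.641 -1.941
vertex 0.296 -1.826 -2.053
vertex 0.887 -2.403 -2.202
endloop
endfacet
facet normal 0.411 -0.756 0.510
outer loop
vertex 0.125 -2.641 -1.941
vertex 0.887 -2.403 -2.202
vertex 0.624 -1.754 -1.027
endloop
endfacet
facet normal -0.305 -0.067 -0.950
outer loop
vertex 0.887 -2.403 -2.202
vertex 0.296 -1.826 -2.053
vertex 1.058 -1.589 -2.314
endloop
endfacet
facet normal 0.942 -0.157 0.297
outer loop
vertex 0.887 -2.403 -2.202
vertex 1.058 -1.589 -2.314
vertex 0.624 -1.754 -1.027
endloop
endfacet
facet normal -0.900 -0.172 0.400
outer loop
vertex -3.433 -1.083 4.348
vertex -4.009 -0.19 3.437
vertex -3.732 -2.652 3.0
endloop
endfacet
facet normal 0.412 -0.638 0.651
outer loop
vertex -2.571 -2.43 2.483
vertex -3.433 -1.083 4.348
vertex -3.732 -2.652 3.0
endloop
endfacet
facet normal -0.900 -0.172 0.400
outer loop
vertex -3.732 -2.652 3.0
vertex -4.009 -0.19 3.437
vertex -4.308 -1.759 2.089
endloop
endfacet
facet normal -0.144 -0.751 -0.645
outer loop
vertex -4.308 -1.759 2.089
vertex -2.571 -2.43 2.483
vertex -3.732 -2.652 3.0
endloop
endfacet
facet normal 0.144 0.751 0.645
outer loop
vertex -3.433 -1.083 4.348
vertex -2.848 0.032 2.92
vertex -4.009 -0.19 3.437
endloop
endfacet
facet normal 0.412 -0.638 0.651
outer loop
vertex -2.272 -0.861 3.831
vertex -3.433 -1.083 4.348
vertex -2.571 -2.43 2.483
endloop
endfacet
facet normal 0.144 0.751 0.645
outer loop
vertex -2.272 -0.861 3.831
vertex -2.848 0.032 2.92
vertex -3.433 -1.083 4.348
endloop
endfacet
facet normal -0.412 0.638 -0.651
outer loop
vertex -4.009 -0.19 3.437
vertex -2.848 0.032 2.92
vertex -4.308 -1.759 2.089
endloop
endfacet
facet normal -0.144 -0.751 -0.645
outer loop
vertex -3.147 -1.537 1.572
vertex -2.571 -2.43 2.483
vertex -4.308 -1.759 2.089
endloop
endfacet
facet normal -0.412 0.638 -0.651
outer loop
vertex -4.308 -1.759 2.089
vertex -2.848 0.032 2.92
vertex -3.147 -1.537 1.572
endloop
endfacet
facet normal 0.900 0.172 -0.400
outer loop
vertex -3.147 -1.537 1.572
vertex -2.272 -0.861 3.831
vertex -2.571 -2.43 2.483
endloop
endfacet
facet normal 0.900 0.172 -0.400
outer loop
vertex -2.848 0.032 2.92
vertex -2.272 -0.861 3.831
vertex -3.147 -1.537 1.572
endloop
endfacet

endsolid


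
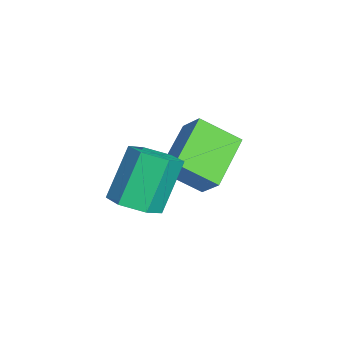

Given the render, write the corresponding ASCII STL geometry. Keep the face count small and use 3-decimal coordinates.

solid 
facet normal 0.395 -0.326 -0.859
outer loop
vertex 4.514 -0.588 -2.382
vertex 3.803 -0.948 -2.572
vertex 3.944 -0.174 -2.801
endloop
endfacet
facet normal 0.601 0.799 -0.028
outer loop
vertex 4.514 -0.588 -2.382
vertex 3.944 -0.174 -2.801
vertex 3.769 0.028 -0.758
endloop
endfacet
facet normal 0.601 0.798 -0.027
outer loop
vertex 3.769 0.028 -0.758
vertex 3.944 -0.174 -2.801
vertex 3.199 0.443 -1.177
endloop
endfacet
facet normal -0.394 0.326 0.859
outer loop
vertex 3.769 0.028 -0.758
vertex 3.199 0.443 -1.177
vertex 3.057 -0.332 -0.948
endloop
endfacet
facet normal 0.394 -0.326 -0.859
outer loop
vertex 3.944 -0.174 -2.801
vertex 3.803 -0.948 -2.572
vertex 3.233 -0.533 -2.991
endloop
endfacet
facet normal -0.301 0.837 -0.456
outer loop
vertex 3.944 -0.174 -2.801
vertex 3.233 -0.533 -2.991
vertex 3.199 0.443 -1.177
endloop
endfacet
facet normal -0.302 0.837 -0.456
outer loop
vertex 3.199 0.443 -1.177
vertex 3.233 -0.533 -2.991
vertex 2.487 0.083 -1.367
endloop
endfacet
facet normal -0.394 0.326 0.859
outer loop
vertex 3.199 0.443 -1.177
vertex 2.487 0.083 -1.367
vertex 3.057 -0.332 -0.948
endloop
endfacet
facet normal 0.394 -0.326 -0.859
outer loop
vertex 3.233 -0.533 -2.991
vertex 3.803 -0.948 -2.572
vertex 3.091 -1.308 -2.762
endloop
endfacet
facet normal -0.902 0.039 -0.429
outer loop
vertex 3.233 -0.533 -2.991
vertex 3.091 -1.308 -2.762
vertex 2.487 0.083 -1.367
endloop
endfacet
facet normal -0.903 0.038 -0.428
outer loop
vertex 2.487 0.083 -1.367
vertex 3.091 -1.308 -2.762
vertex 2.346 -0.692 -1.138
endloop
endfacet
facet normal -0.395 0.326 0.859
outer loop
vertex 2.487 0.083 -1.367
vertex 2.346 -0.692 -1.138
vertex 3.057 -0.332 -0.948
endloop
endfacet
facet normal 0.394 -0.326 -0.859
outer loop
vertex 3.091 -1.308 -2.762
vertex 3.803 -0.948 -2.572
vertex 3.661 -1.723 -2.343
endloop
endfacet
facet normal -0.601 -0.799 0.027
outer loop
vertex 3.091 -1.308 -2.762
vertex 3.661 -1.723 -2.343
vertex 2.346 -0.692 -1.138
endloop
endfacet
facet normal -0.601 -0.799 0.028
outer loop
vertex 2.346 -0.692 -1.138
vertex 3.661 -1.723 -2.343
vertex 2.916 -1.106 -0.719
endloop
endfacet
facet normal -0.395 0.326 0.859
outer loop
vertex 2.346 -0.692 -1.138
vertex 2.916 -1.106 -0.719
vertex 3.057 -0.332 -0.948
endloop
endfacet
facet normal 0.394 -0.326 -0.859
outer loop
vertex 3.661 -1.723 -2.343
vertex 3.803 -0.948 -2.572
vertex 4.373 -1.363 -2.153
endloop
endfacet
facet normal 0.301 -0.837 0.456
outer loop
vertex 3.661 -1.723 -2.343
vertex 4.373 -1.363 -2.153
vertex 2.916 -1.106 -0.719
endloop
endfacet
facet normal 0.301 -0.838 0.456
outer loop
vertex 2.916 -1.106 -0.719
vertex 4.373 -1.363 -2.153
vertex 3.627 -0.747 -0.529
endloop
endfacet
facet normal -0.394 0.326 0.859
outer loop
vertex 2.916 -1.106 -0.719
vertex 3.627 -0.747 -0.529
vertex 3.057 -0.332 -0.948
endloop
endfacet
facet normal 0.395 -0.326 -0.859
outer loop
vertex 4.373 -1.363 -2.153
vertex 3.803 -0.948 -2.572
vertex 4.514 -0.588 -2.382
endloop
endfacet
facet normal 0.903 -0.037 0.429
outer loop
vertex 4.373 -1.363 -2.153
vertex 4.514 -0.588 -2.382
vertex 3.627 -0.747 -0.529
endloop
endfacet
facet normal 0.903 -0.039 0.429
outer loop
vertex 3.627 -0.747 -0.529
vertex 4.514 -0.588 -2.382
vertex 3.769 0.028 -0.758
endloop
endfacet
facet normal -0.394 0.326 0.859
outer loop
vertex 3.627 -0.747 -0.529
vertex 3.769 0.028 -0.758
vertex 3.057 -0.332 -0.948
endloop
endfacet
facet normal -0.589 -0.446 -0.674
outer loop
vertex 1.349 -0.29 -2.763
vertex -0.242 0.421 -1.844
vertex 1.403 0.971 -3.644
endloop
endfacet
facet normal 0.807 -0.361 -0.467
outer loop
vertex 2.022 1.439 -2.936
vertex 1.349 -0.29 -2.763
vertex 1.403 0.971 -3.644
endloop
endfacet
facet normal -0.589 -0.445 -0.674
outer loop
vertex 1.403 0.971 -3.644
vertex -0.242 0.421 -1.844
vertex -0.187 1.682 -2.725
endloop
endfacet
facet normal 0.035 0.819 -0.572
outer loop
vertex -0.187 1.682 -2.725
vertex 2.022 1.439 -2.936
vertex 1.403 0.971 -3.644
endloop
endfacet
facet normal -0.035 -0.819 0.572
outer loop
vertex 1.349 -0.29 -2.763
vertex 0.377 0.889 -1.136
vertex -0.242 0.421 -1.844
endloop
endfacet
facet normal 0.808 -0.361 -0.466
outer loop
vertex 1.967 0.178 -2.055
vertex 1.349 -0.29 -2.763
vertex 2.022 1.439 -2.936
endloop
endfacet
facet normal -0.035 -0.819 0.572
outer loop
vertex 1.967 0.178 -2.055
vertex 0.377 0.889 -1.136
vertex 1.349 -0.29 -2.763
endloop
endfacet
facet normal -0.807 0.361 0.467
outer loop
vertex -0.242 0.421 -1.844
vertex 0.377 0.889 -1.136
vertex -0.187 1.682 -2.725
endloop
endfacet
facet normal 0.035 0.819 -0.572
outer loop
vertex 0.431 2.15 -2.017
vertex 2.022 1.439 -2.936
vertex -0.187 1.682 -2.725
endloop
endfacet
facet normal -0.808 0.361 0.467
outer loop
vertex -0.187 1.682 -2.725
vertex 0.377 0.889 -1.136
vertex 0.431 2.15 -2.017
endloop
endfacet
facet normal 0.589 0.446 0.674
outer loop
vertex 0.431 2.15 -2.017
vertex 1.967 0.178 -2.055
vertex 2.022 1.439 -2.936
endloop
endfacet
facet normal 0.589 0.446 0.674
outer loop
vertex 0.377 0.889 -1.136
vertex 1.967 0.178 -2.055
vertex 0.431 2.15 -2.017
endloop
endfacet

endsolid


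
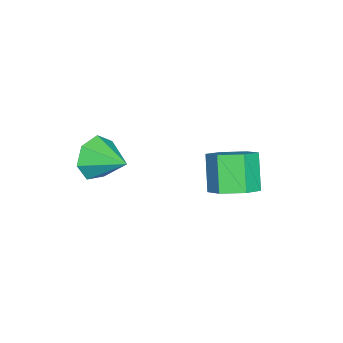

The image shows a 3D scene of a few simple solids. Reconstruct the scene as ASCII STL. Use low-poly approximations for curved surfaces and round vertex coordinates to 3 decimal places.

solid 
facet normal 0.549 0.220 -0.806
outer loop
vertex -2.524 2.54 0.62
vertex -3.276 2.854 0.193
vertex -2.762 3.425 0.699
endloop
endfacet
facet normal 0.794 0.161 0.586
outer loop
vertex -2.524 2.54 0.62
vertex -2.762 3.425 0.699
vertex -3.392 2.192 1.893
endloop
endfacet
facet normal 0.795 0.161 0.585
outer loop
vertex -3.392 2.192 1.893
vertex -2.762 3.425 0.699
vertex -3.63 3.077 1.973
endloop
endfacet
facet normal -0.549 -0.220 0.806
outer loop
vertex -3.392 2.192 1.893
vertex -3.63 3.077 1.973
vertex -4.144 2.506 1.467
endloop
endfacet
facet normal 0.549 0.220 -0.806
outer loop
vertex -2.762 3.425 0.699
vertex -3.276 2.854 0.193
vertex -3.514 3.739 0.273
endloop
endfacet
facet normal 0.173 0.914 0.368
outer loop
vertex -2.762 3.425 0.699
vertex -3.514 3.739 0.273
vertex -3.63 3.077 1.973
endloop
endfacet
facet normal 0.173 0.914 0.368
outer loop
vertex -3.63 3.077 1.973
vertex -3.514 3.739 0.273
vertex -4.382 3.391 1.547
endloop
endfacet
facet normal -0.549 -0.220 0.806
outer loop
vertex -3.63 3.077 1.973
vertex -4.382 3.391 1.547
vertex -4.144 2.506 1.467
endloop
endfacet
facet normal 0.549 0.220 -0.806
outer loop
vertex -3.514 3.739 0.273
vertex -3.276 2.854 0.193
vertex -4.028 3.168 -0.233
endloop
endfacet
facet normal -0.621 0.753 -0.218
outer loop
vertex -3.514 3.739 0.273
vertex -4.028 3.168 -0.233
vertex -4.382 3.391 1.547
endloop
endfacet
facet normal -0.621 0.753 -0.218
outer loop
vertex -4.382 3.391 1.547
vertex -4.028 3.168 -0.233
vertex -4.896 2.82 1.04
endloop
endfacet
facet normal -0.550 -0.221 0.806
outer loop
vertex -4.382 3.391 1.547
vertex -4.896 2.82 1.04
vertex -4.144 2.506 1.467
endloop
endfacet
facet normal 0.549 0.220 -0.806
outer loop
vertex -4.028 3.168 -0.233
vertex -3.276 2.854 0.193
vertex -3.79 2.283 -0.313
endloop
endfacet
facet normal -0.794 -0.161 -0.586
outer loop
vertex -4.028 3.168 -0.233
vertex -3.79 2.283 -0.313
vertex -4.896 2.82 1.04
endloop
endfacet
facet normal -0.795 -0.161 -0.585
outer loop
vertex -4.896 2.82 1.04
vertex -3.79 2.283 -0.313
vertex -4.658 1.935 0.961
endloop
endfacet
facet normal -0.549 -0.220 0.806
outer loop
vertex -4.896 2.82 1.04
vertex -4.658 1.935 0.961
vertex -4.144 2.506 1.467
endloop
endfacet
facet normal 0.549 0.220 -0.806
outer loop
vertex -3.79 2.283 -0.313
vertex -3.276 2.854 0.193
vertex -3.038 1.969 0.113
endloop
endfacet
facet normal -0.173 -0.914 -0.368
outer loop
vertex -3.79 2.283 -0.313
vertex -3.038 1.969 0.113
vertex -4.658 1.935 0.961
endloop
endfacet
facet normal -0.173 -0.914 -0.368
outer loop
vertex -4.658 1.935 0.961
vertex -3.038 1.969 0.113
vertex -3.906 1.621 1.387
endloop
endfacet
facet normal -0.549 -0.220 0.806
outer loop
vertex -4.658 1.935 0.961
vertex -3.906 1.621 1.387
vertex -4.144 2.506 1.467
endloop
endfacet
facet normal 0.550 0.221 -0.806
outer loop
vertex -3.038 1.969 0.113
vertex -3.276 2.854 0.193
vertex -2.524 2.54 0.62
endloop
endfacet
facet normal 0.621 -0.753 0.218
outer loop
vertex -3.038 1.969 0.113
vertex -2.524 2.54 0.62
vertex -3.906 1.621 1.387
endloop
endfacet
facet normal 0.621 -0.753 0.218
outer loop
vertex -3.906 1.621 1.387
vertex -2.524 2.54 0.62
vertex -3.392 2.192 1.893
endloop
endfacet
facet normal -0.549 -0.220 0.806
outer loop
vertex -3.906 1.621 1.387
vertex -3.392 2.192 1.893
vertex -4.144 2.506 1.467
endloop
endfacet
facet normal -0.356 -0.888 -0.291
outer loop
vertex -1.477 -2.007 2.812
vertex -1.818 -1.614 2.03
vertex -0.973 -1.999 2.171
endloop
endfacet
facet normal 0.785 0.051 0.618
outer loop
vertex -1.477 -2.007 2.812
vertex -0.973 -1.999 2.171
vertex -1.302 -0.326 2.45
endloop
endfacet
facet normal -0.356 -0.888 -0.290
outer loop
vertex -0.973 -1.999 2.171
vertex -1.818 -1.614 2.03
vertex -1.105 -1.702 1.423
endloop
endfacet
facet normal 0.974 0.207 -0.090
outer loop
vertex -0.973 -1.999 2.171
vertex -1.105 -1.702 1.423
vertex -1.302 -0.326 2.45
endloop
endfacet
facet normal -0.357 -0.888 -0.290
outer loop
vertex -1.105 -1.702 1.423
vertex -1.818 -1.614 2.03
vertex -1.775 -1.338 1.132
endloop
endfacet
facet normal 0.565 0.544 -0.620
outer loop
vertex -1.105 -1.702 1.423
vertex -1.775 -1.338 1.132
vertex -1.302 -0.326 2.45
endloop
endfacet
facet normal -0.356 -0.888 -0.290
outer loop
vertex -1.775 -1.338 1.132
vertex -1.818 -1.614 2.03
vertex -2.477 -1.182 1.517
endloop
endfacet
facet normal -0.134 0.809 -0.573
outer loop
vertex -1.775 -1.338 1.132
vertex -2.477 -1.182 1.517
vertex -1.302 -0.326 2.45
endloop
endfacet
facet normal -0.356 -0.888 -0.290
outer loop
vertex -2.477 -1.182 1.517
vertex -1.818 -1.614 2.03
vertex -2.683 -1.351 2.287
endloop
endfacet
facet normal -0.597 0.802 0.016
outer loop
vertex -2.477 -1.182 1.517
vertex -2.683 -1.351 2.287
vertex -1.302 -0.326 2.45
endloop
endfacet
facet normal -0.356 -0.888 -0.290
outer loop
vertex -2.683 -1.351 2.287
vertex -1.818 -1.614 2.03
vertex -2.238 -1.718 2.864
endloop
endfacet
facet normal -0.475 0.529 0.703
outer loop
vertex -2.683 -1.351 2.287
vertex -2.238 -1.718 2.864
vertex -1.302 -0.326 2.45
endloop
endfacet
facet normal -0.357 -0.888 -0.290
outer loop
vertex -2.238 -1.718 2.864
vertex -1.818 -1.614 2.03
vertex -1.477 -2.007 2.812
endloop
endfacet
facet normal 0.140 0.194 0.971
outer loop
vertex -2.238 -1.718 2.864
vertex -1.477 -2.007 2.812
vertex -1.302 -0.326 2.45
endloop
endfacet

endsolid


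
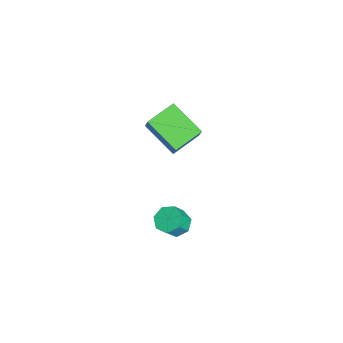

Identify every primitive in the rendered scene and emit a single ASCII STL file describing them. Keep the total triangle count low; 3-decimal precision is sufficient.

solid 
facet normal -0.415 0.404 -0.815
outer loop
vertex 1.798 4.314 0.242
vertex 1.279 3.846 0.274
vertex 1.314 4.479 0.57
endloop
endfacet
facet normal 0.440 0.873 0.209
outer loop
vertex 1.798 4.314 0.242
vertex 1.314 4.479 0.57
vertex 2.22 3.902 1.075
endloop
endfacet
facet normal 0.440 0.873 0.208
outer loop
vertex 2.22 3.902 1.075
vertex 1.314 4.479 0.57
vertex 1.736 4.068 1.402
endloop
endfacet
facet normal 0.413 -0.404 0.816
outer loop
vertex 2.22 3.902 1.075
vertex 1.736 4.068 1.402
vertex 1.701 3.434 1.106
endloop
endfacet
facet normal -0.413 0.404 -0.816
outer loop
vertex 1.314 4.479 0.57
vertex 1.279 3.846 0.274
vertex 0.803 4.167 0.674
endloop
endfacet
facet normal -0.350 0.757 0.552
outer loop
vertex 1.314 4.479 0.57
vertex 0.803 4.167 0.674
vertex 1.736 4.068 1.402
endloop
endfacet
facet normal -0.350 0.757 0.552
outer loop
vertex 1.736 4.068 1.402
vertex 0.803 4.167 0.674
vertex 1.225 3.756 1.506
endloop
endfacet
facet normal 0.413 -0.404 0.816
outer loop
vertex 1.736 4.068 1.402
vertex 1.225 3.756 1.506
vertex 1.701 3.434 1.106
endloop
endfacet
facet normal -0.414 0.404 -0.816
outer loop
vertex 0.803 4.167 0.674
vertex 1.279 3.846 0.274
vertex 0.651 3.613 0.477
endloop
endfacet
facet normal -0.875 0.070 0.479
outer loop
vertex 0.803 4.167 0.674
vertex 0.651 3.613 0.477
vertex 1.225 3.756 1.506
endloop
endfacet
facet normal -0.875 0.071 0.478
outer loop
vertex 1.225 3.756 1.506
vertex 0.651 3.613 0.477
vertex 1.073 3.202 1.31
endloop
endfacet
facet normal 0.414 -0.402 0.817
outer loop
vertex 1.225 3.756 1.506
vertex 1.073 3.202 1.31
vertex 1.701 3.434 1.106
endloop
endfacet
facet normal -0.414 0.404 -0.816
outer loop
vertex 0.651 3.613 0.477
vertex 1.279 3.846 0.274
vertex 0.971 3.234 0.127
endloop
endfacet
facet normal -0.742 -0.669 0.046
outer loop
vertex 0.651 3.613 0.477
vertex 0.971 3.234 0.127
vertex 1.073 3.202 1.31
endloop
endfacet
facet normal -0.741 -0.670 0.046
outer loop
vertex 1.073 3.202 1.31
vertex 0.971 3.234 0.127
vertex 1.394 2.823 0.959
endloop
endfacet
facet normal 0.414 -0.404 0.815
outer loop
vertex 1.073 3.202 1.31
vertex 1.394 2.823 0.959
vertex 1.701 3.434 1.106
endloop
endfacet
facet normal -0.413 0.404 -0.816
outer loop
vertex 0.971 3.234 0.127
vertex 1.279 3.846 0.274
vertex 1.524 3.316 -0.112
endloop
endfacet
facet normal -0.048 -0.905 -0.422
outer loop
vertex 0.971 3.234 0.127
vertex 1.524 3.316 -0.112
vertex 1.394 2.823 0.959
endloop
endfacet
facet normal -0.050 -0.905 -0.423
outer loop
vertex 1.394 2.823 0.959
vertex 1.524 3.316 -0.112
vertex 1.946 2.904 0.72
endloop
endfacet
facet normal 0.413 -0.404 0.816
outer loop
vertex 1.394 2.823 0.959
vertex 1.946 2.904 0.72
vertex 1.701 3.434 1.106
endloop
endfacet
facet normal -0.414 0.403 -0.816
outer loop
vertex 1.524 3.316 -0.112
vertex 1.279 3.846 0.274
vertex 1.892 3.797 -0.061
endloop
endfacet
facet normal 0.680 -0.459 -0.572
outer loop
vertex 1.524 3.316 -0.112
vertex 1.892 3.797 -0.061
vertex 1.946 2.904 0.72
endloop
endfacet
facet normal 0.680 -0.459 -0.572
outer loop
vertex 1.946 2.904 0.72
vertex 1.892 3.797 -0.061
vertex 2.314 3.385 0.771
endloop
endfacet
facet normal 0.414 -0.403 0.816
outer loop
vertex 1.946 2.904 0.72
vertex 2.314 3.385 0.771
vertex 1.701 3.434 1.106
endloop
endfacet
facet normal -0.414 0.403 -0.816
outer loop
vertex 1.892 3.797 -0.061
vertex 1.279 3.846 0.274
vertex 1.798 4.314 0.242
endloop
endfacet
facet normal 0.897 0.333 -0.290
outer loop
vertex 1.892 3.797 -0.061
vertex 1.798 4.314 0.242
vertex 2.314 3.385 0.771
endloop
endfacet
facet normal 0.897 0.333 -0.290
outer loop
vertex 2.314 3.385 0.771
vertex 1.798 4.314 0.242
vertex 2.22 3.902 1.075
endloop
endfacet
facet normal 0.413 -0.404 0.816
outer loop
vertex 2.314 3.385 0.771
vertex 2.22 3.902 1.075
vertex 1.701 3.434 1.106
endloop
endfacet
facet normal -0.563 -0.071 -0.823
outer loop
vertex -4.331 2.683 1.755
vertex -5.178 3.904 2.229
vertex -3.098 3.906 0.805
endloop
endfacet
facet normal 0.543 -0.783 -0.304
outer loop
vertex -2.382 3.996 1.851
vertex -4.331 2.683 1.755
vertex -3.098 3.906 0.805
endloop
endfacet
facet normal -0.563 -0.070 -0.823
outer loop
vertex -3.098 3.906 0.805
vertex -5.178 3.904 2.229
vertex -3.944 5.128 1.28
endloop
endfacet
facet normal 0.623 0.618 -0.480
outer loop
vertex -3.944 5.128 1.28
vertex -2.382 3.996 1.851
vertex -3.098 3.906 0.805
endloop
endfacet
facet normal -0.623 -0.618 0.480
outer loop
vertex -4.331 2.683 1.755
vertex -4.462 3.994 3.275
vertex -5.178 3.904 2.229
endloop
endfacet
facet normal 0.542 -0.783 -0.304
outer loop
vertex -3.616 2.772 2.8
vertex -4.331 2.683 1.755
vertex -2.382 3.996 1.851
endloop
endfacet
facet normal -0.623 -0.618 0.479
outer loop
vertex -3.616 2.772 2.8
vertex -4.462 3.994 3.275
vertex -4.331 2.683 1.755
endloop
endfacet
facet normal -0.543 0.783 0.304
outer loop
vertex -5.178 3.904 2.229
vertex -4.462 3.994 3.275
vertex -3.944 5.128 1.28
endloop
endfacet
facet normal 0.623 0.618 -0.479
outer loop
vertex -3.229 5.217 2.325
vertex -2.382 3.996 1.851
vertex -3.944 5.128 1.28
endloop
endfacet
facet normal -0.542 0.783 0.304
outer loop
vertex -3.944 5.128 1.28
vertex -4.462 3.994 3.275
vertex -3.229 5.217 2.325
endloop
endfacet
facet normal 0.563 0.071 0.823
outer loop
vertex -3.229 5.217 2.325
vertex -3.616 2.772 2.8
vertex -2.382 3.996 1.851
endloop
endfacet
facet normal 0.564 0.071 0.823
outer loop
vertex -4.462 3.994 3.275
vertex -3.616 2.772 2.8
vertex -3.229 5.217 2.325
endloop
endfacet

endsolid


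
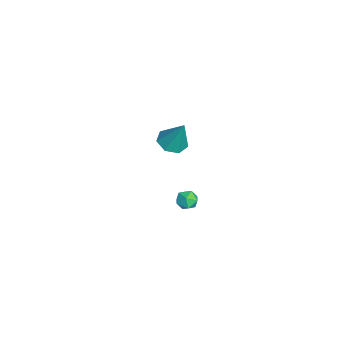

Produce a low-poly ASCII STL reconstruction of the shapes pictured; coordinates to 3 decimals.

solid 
facet normal -0.281 -0.309 -0.908
outer loop
vertex -2.988 -4.639 -0.532
vertex -3.786 -4.214 -0.43
vertex -3.011 -3.89 -0.78
endloop
endfacet
facet normal 0.993 0.062 0.096
outer loop
vertex -2.988 -4.639 -0.532
vertex -3.011 -3.89 -0.78
vertex -3.234 -3.606 1.35
endloop
endfacet
facet normal -0.281 -0.310 -0.908
outer loop
vertex -3.011 -3.89 -0.78
vertex -3.786 -4.214 -0.43
vertex -3.617 -3.385 -0.765
endloop
endfacet
facet normal 0.639 0.768 -0.035
outer loop
vertex -3.011 -3.89 -0.78
vertex -3.617 -3.385 -0.765
vertex -3.234 -3.606 1.35
endloop
endfacet
facet normal -0.281 -0.310 -0.908
outer loop
vertex -3.617 -3.385 -0.765
vertex -3.786 -4.214 -0.43
vertex -4.35 -3.504 -0.498
endloop
endfacet
facet normal -0.115 0.986 0.124
outer loop
vertex -3.617 -3.385 -0.765
vertex -4.35 -3.504 -0.498
vertex -3.234 -3.606 1.35
endloop
endfacet
facet normal -0.282 -0.311 -0.908
outer loop
vertex -4.35 -3.504 -0.498
vertex -3.786 -4.214 -0.43
vertex -4.658 -4.157 -0.179
endloop
endfacet
facet normal -0.700 0.552 0.453
outer loop
vertex -4.35 -3.504 -0.498
vertex -4.658 -4.157 -0.179
vertex -3.234 -3.606 1.35
endloop
endfacet
facet normal -0.282 -0.310 -0.908
outer loop
vertex -4.658 -4.157 -0.179
vertex -3.786 -4.214 -0.43
vertex -4.309 -4.854 -0.049
endloop
endfacet
facet normal -0.677 -0.208 0.706
outer loop
vertex -4.658 -4.157 -0.179
vertex -4.309 -4.854 -0.049
vertex -3.234 -3.606 1.35
endloop
endfacet
facet normal -0.281 -0.311 -0.908
outer loop
vertex -4.309 -4.854 -0.049
vertex -3.786 -4.214 -0.43
vertex -3.566 -5.068 -0.206
endloop
endfacet
facet normal -0.062 -0.721 0.690
outer loop
vertex -4.309 -4.854 -0.049
vertex -3.566 -5.068 -0.206
vertex -3.234 -3.606 1.35
endloop
endfacet
facet normal -0.281 -0.311 -0.908
outer loop
vertex -3.566 -5.068 -0.206
vertex -3.786 -4.214 -0.43
vertex -2.988 -4.639 -0.532
endloop
endfacet
facet normal 0.682 -0.600 0.419
outer loop
vertex -3.566 -5.068 -0.206
vertex -2.988 -4.639 -0.532
vertex -3.234 -3.606 1.35
endloop
endfacet
facet normal -0.153 0.862 0.483
outer loop
vertex 3.034 -3.209 1.113
vertex 3.159 -3.499 1.671
vertex 3.634 -3.227 1.336
endloop
endfacet
facet normal 0.095 0.979 -0.178
outer loop
vertex 3.034 -3.209 1.113
vertex 3.634 -3.227 1.336
vertex 3.521 -3.329 0.713
endloop
endfacet
facet normal -0.358 0.680 -0.640
outer loop
vertex 3.034 -3.209 1.113
vertex 3.521 -3.329 0.713
vertex 2.976 -3.663 0.663
endloop
endfacet
facet normal -0.886 0.379 -0.268
outer loop
vertex 3.034 -3.209 1.113
vertex 2.976 -3.663 0.663
vertex 2.752 -3.768 1.255
endloop
endfacet
facet normal -0.760 0.491 0.426
outer loop
vertex 3.034 -3.209 1.113
vertex 2.752 -3.768 1.255
vertex 3.159 -3.499 1.671
endloop
endfacet
facet normal 0.724 0.648 -0.237
outer loop
vertex 3.521 -3.329 0.713
vertex 3.634 -3.227 1.336
vertex 3.948 -3.692 1.025
endloop
endfacet
facet normal 0.321 0.459 0.828
outer loop
vertex 3.634 -3.227 1.336
vertex 3.159 -3.499 1.671
vertex 3.724 -3.797 1.617
endloop
endfacet
facet normal -0.660 -0.142 0.738
outer loop
vertex 3.159 -3.499 1.671
vertex 2.752 -3.768 1.255
vertex 3.179 -4.131 1.567
endloop
endfacet
facet normal -0.864 -0.326 -0.385
outer loop
vertex 2.752 -3.768 1.255
vertex 2.976 -3.663 0.663
vertex 3.066 -4.233 0.944
endloop
endfacet
facet normal -0.009 0.162 -0.987
outer loop
vertex 2.976 -3.663 0.663
vertex 3.521 -3.329 0.713
vertex 3.541 -3.961 0.609
endloop
endfacet
facet normal 0.886 -0.379 0.268
outer loop
vertex 3.666 -4.251 1.167
vertex 3.948 -3.692 1.025
vertex 3.724 -3.797 1.617
endloop
endfacet
facet normal 0.358 -0.680 0.640
outer loop
vertex 3.666 -4.251 1.167
vertex 3.724 -3.797 1.617
vertex 3.179 -4.131 1.567
endloop
endfacet
facet normal -0.095 -0.979 0.178
outer loop
vertex 3.666 -4.251 1.167
vertex 3.179 -4.131 1.567
vertex 3.066 -4.233 0.944
endloop
endfacet
facet normal 0.153 -0.862 -0.483
outer loop
vertex 3.666 -4.251 1.167
vertex 3.066 -4.233 0.944
vertex 3.541 -3.961 0.609
endloop
endfacet
facet normal 0.760 -0.491 -0.426
outer loop
vertex 3.666 -4.251 1.167
vertex 3.541 -3.961 0.609
vertex 3.948 -3.692 1.025
endloop
endfacet
facet normal 0.864 0.326 0.385
outer loop
vertex 3.724 -3.797 1.617
vertex 3.948 -3.692 1.025
vertex 3.634 -3.227 1.336
endloop
endfacet
facet normal 0.009 -0.162 0.987
outer loop
vertex 3.179 -4.131 1.567
vertex 3.724 -3.797 1.617
vertex 3.159 -3.499 1.671
endloop
endfacet
facet normal -0.724 -0.648 0.237
outer loop
vertex 3.066 -4.233 0.944
vertex 3.179 -4.131 1.567
vertex 2.752 -3.768 1.255
endloop
endfacet
facet normal -0.321 -0.459 -0.828
outer loop
vertex 3.541 -3.961 0.609
vertex 3.066 -4.233 0.944
vertex 2.976 -3.663 0.663
endloop
endfacet
facet normal 0.660 0.142 -0.738
outer loop
vertex 3.948 -3.692 1.025
vertex 3.541 -3.961 0.609
vertex 3.521 -3.329 0.713
endloop
endfacet

endsolid


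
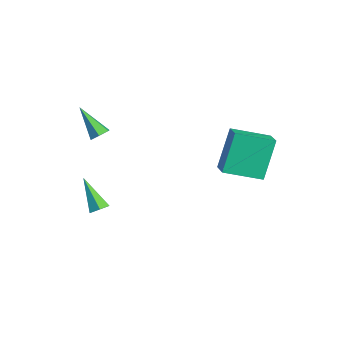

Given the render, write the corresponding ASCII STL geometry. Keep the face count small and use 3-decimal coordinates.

solid 
facet normal -0.301 0.415 0.859
outer loop
vertex 2.44 1.843 4.264
vertex 3.362 1.647 4.682
vertex 3.08 3.561 3.659
endloop
endfacet
facet normal -0.894 0.191 -0.405
outer loop
vertex 3.738 2.653 1.778
vertex 2.44 1.843 4.264
vertex 3.08 3.561 3.659
endloop
endfacet
facet normal -0.301 0.415 0.859
outer loop
vertex 3.08 3.561 3.659
vertex 3.362 1.647 4.682
vertex 4.001 3.365 4.076
endloop
endfacet
facet normal 0.331 0.890 -0.314
outer loop
vertex 4.001 3.365 4.076
vertex 3.738 2.653 1.778
vertex 3.08 3.561 3.659
endloop
endfacet
facet normal -0.331 -0.890 0.314
outer loop
vertex 2.44 1.843 4.264
vertex 4.02 0.739 2.801
vertex 3.362 1.647 4.682
endloop
endfacet
facet normal -0.894 0.190 -0.405
outer loop
vertex 3.099 0.935 2.384
vertex 2.44 1.843 4.264
vertex 3.738 2.653 1.778
endloop
endfacet
facet normal -0.331 -0.890 0.314
outer loop
vertex 3.099 0.935 2.384
vertex 4.02 0.739 2.801
vertex 2.44 1.843 4.264
endloop
endfacet
facet normal 0.895 -0.190 0.405
outer loop
vertex 3.362 1.647 4.682
vertex 4.02 0.739 2.801
vertex 4.001 3.365 4.076
endloop
endfacet
facet normal 0.331 0.890 -0.314
outer loop
vertex 4.66 2.457 2.196
vertex 3.738 2.653 1.778
vertex 4.001 3.365 4.076
endloop
endfacet
facet normal 0.894 -0.190 0.405
outer loop
vertex 4.001 3.365 4.076
vertex 4.02 0.739 2.801
vertex 4.66 2.457 2.196
endloop
endfacet
facet normal 0.301 -0.415 -0.859
outer loop
vertex 4.66 2.457 2.196
vertex 3.099 0.935 2.384
vertex 3.738 2.653 1.778
endloop
endfacet
facet normal 0.301 -0.414 -0.859
outer loop
vertex 4.02 0.739 2.801
vertex 3.099 0.935 2.384
vertex 4.66 2.457 2.196
endloop
endfacet
facet normal 0.682 0.276 -0.677
outer loop
vertex -0.599 -3.219 3.153
vertex -0.99 -3.013 2.843
vertex -0.748 -2.703 3.213
endloop
endfacet
facet normal 0.484 0.038 0.874
outer loop
vertex -0.599 -3.219 3.153
vertex -0.748 -2.703 3.213
vertex -2.21 -3.507 4.057
endloop
endfacet
facet normal 0.681 0.277 -0.678
outer loop
vertex -0.748 -2.703 3.213
vertex -0.99 -3.013 2.843
vertex -1.14 -2.498 2.903
endloop
endfacet
facet normal -0.076 0.785 0.615
outer loop
vertex -0.748 -2.703 3.213
vertex -1.14 -2.498 2.903
vertex -2.21 -3.507 4.057
endloop
endfacet
facet normal 0.681 0.277 -0.678
outer loop
vertex -1.14 -2.498 2.903
vertex -0.99 -3.013 2.843
vertex -1.382 -2.808 2.533
endloop
endfacet
facet normal -0.732 0.676 -0.088
outer loop
vertex -1.14 -2.498 2.903
vertex -1.382 -2.808 2.533
vertex -2.21 -3.507 4.057
endloop
endfacet
facet normal 0.681 0.276 -0.678
outer loop
vertex -1.382 -2.808 2.533
vertex -0.99 -3.013 2.843
vertex -1.233 -3.323 2.473
endloop
endfacet
facet normal -0.828 -0.178 -0.531
outer loop
vertex -1.382 -2.808 2.533
vertex -1.233 -3.323 2.473
vertex -2.21 -3.507 4.057
endloop
endfacet
facet normal 0.681 0.276 -0.678
outer loop
vertex -1.233 -3.323 2.473
vertex -0.99 -3.013 2.843
vertex -0.841 -3.529 2.783
endloop
endfacet
facet normal -0.269 -0.923 -0.273
outer loop
vertex -1.233 -3.323 2.473
vertex -0.841 -3.529 2.783
vertex -2.21 -3.507 4.057
endloop
endfacet
facet normal 0.682 0.276 -0.677
outer loop
vertex -0.841 -3.529 2.783
vertex -0.99 -3.013 2.843
vertex -0.599 -3.219 3.153
endloop
endfacet
facet normal 0.387 -0.816 0.430
outer loop
vertex -0.841 -3.529 2.783
vertex -0.599 -3.219 3.153
vertex -2.21 -3.507 4.057
endloop
endfacet
facet normal 0.718 0.122 -0.685
outer loop
vertex 0.154 -3.097 -1.35
vertex -0.081 -3.495 -1.667
vertex -0.233 -2.96 -1.731
endloop
endfacet
facet normal -0.096 0.901 0.422
outer loop
vertex 0.154 -3.097 -1.35
vertex -0.233 -2.96 -1.731
vertex -1.439 -3.725 -0.373
endloop
endfacet
facet normal 0.719 0.122 -0.684
outer loop
vertex -0.233 -2.96 -1.731
vertex -0.081 -3.495 -1.667
vertex -0.467 -3.357 -2.048
endloop
endfacet
facet normal -0.716 0.642 -0.275
outer loop
vertex -0.233 -2.96 -1.731
vertex -0.467 -3.357 -2.048
vertex -1.439 -3.725 -0.373
endloop
endfacet
facet normal 0.719 0.122 -0.684
outer loop
vertex -0.467 -3.357 -2.048
vertex -0.081 -3.495 -1.667
vertex -0.315 -3.892 -1.984
endloop
endfacet
facet normal -0.799 -0.290 -0.527
outer loop
vertex -0.467 -3.357 -2.048
vertex -0.315 -3.892 -1.984
vertex -1.439 -3.725 -0.373
endloop
endfacet
facet normal 0.719 0.122 -0.684
outer loop
vertex -0.315 -3.892 -1.984
vertex -0.081 -3.495 -1.667
vertex 0.071 -4.03 -1.603
endloop
endfacet
facet normal -0.262 -0.962 -0.083
outer loop
vertex -0.315 -3.892 -1.984
vertex 0.071 -4.03 -1.603
vertex -1.439 -3.725 -0.373
endloop
endfacet
facet normal 0.719 0.122 -0.684
outer loop
vertex 0.071 -4.03 -1.603
vertex -0.081 -3.495 -1.667
vertex 0.306 -3.632 -1.285
endloop
endfacet
facet normal 0.359 -0.703 0.614
outer loop
vertex 0.071 -4.03 -1.603
vertex 0.306 -3.632 -1.285
vertex -1.439 -3.725 -0.373
endloop
endfacet
facet normal 0.719 0.121 -0.685
outer loop
vertex 0.306 -3.632 -1.285
vertex -0.081 -3.495 -1.667
vertex 0.154 -3.097 -1.35
endloop
endfacet
facet normal 0.441 0.231 0.867
outer loop
vertex 0.306 -3.632 -1.285
vertex 0.154 -3.097 -1.35
vertex -1.439 -3.725 -0.373
endloop
endfacet

endsolid
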